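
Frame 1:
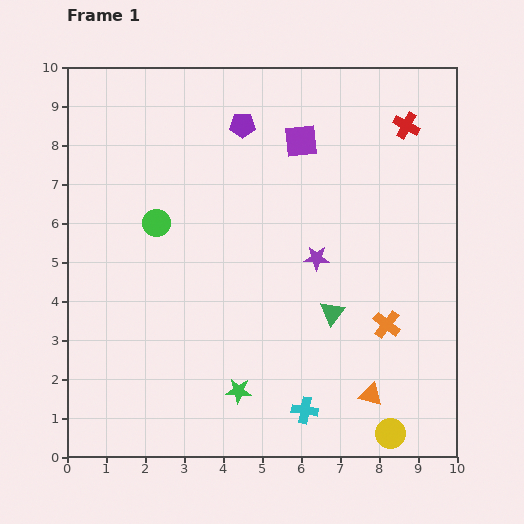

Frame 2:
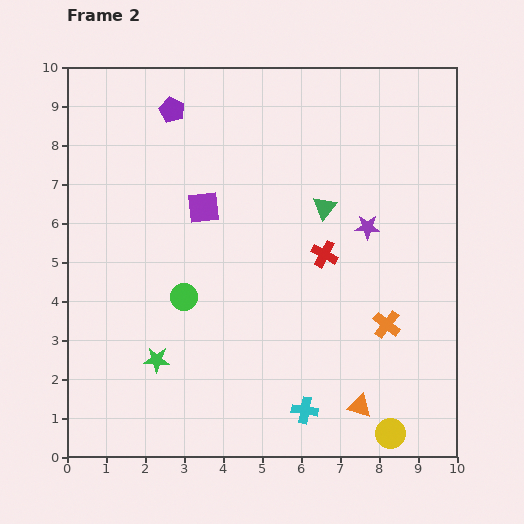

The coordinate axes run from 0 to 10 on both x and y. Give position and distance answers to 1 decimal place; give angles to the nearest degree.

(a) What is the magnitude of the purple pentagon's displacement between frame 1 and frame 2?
1.8

The purple pentagon moved from (4.5, 8.5) to (2.7, 8.9), a distance of √(1.8² + 0.4²) ≈ 1.8.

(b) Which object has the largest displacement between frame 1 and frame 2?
the red cross

(moved 3.9; next 3.0)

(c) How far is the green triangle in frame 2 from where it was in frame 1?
2.7

The green triangle moved from (6.8, 3.7) to (6.6, 6.4), a distance of √(0.2² + 2.7²) ≈ 2.7.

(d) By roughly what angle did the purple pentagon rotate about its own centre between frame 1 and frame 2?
23° clockwise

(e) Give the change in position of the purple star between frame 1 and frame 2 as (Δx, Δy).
(1.3, 0.8)

The purple star was at (6.4, 5.1) in frame 1 and (7.7, 5.9) in frame 2.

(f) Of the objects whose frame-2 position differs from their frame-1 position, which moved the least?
the orange triangle

(moved 0.4)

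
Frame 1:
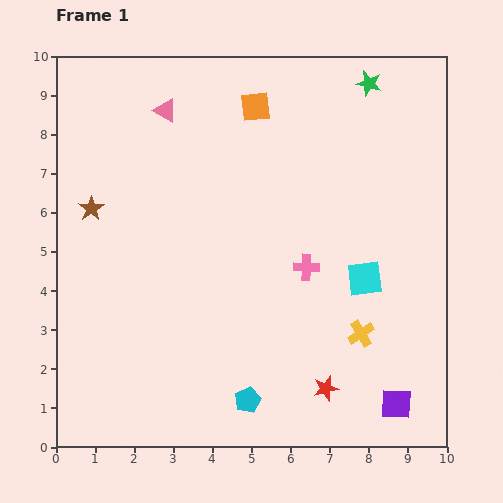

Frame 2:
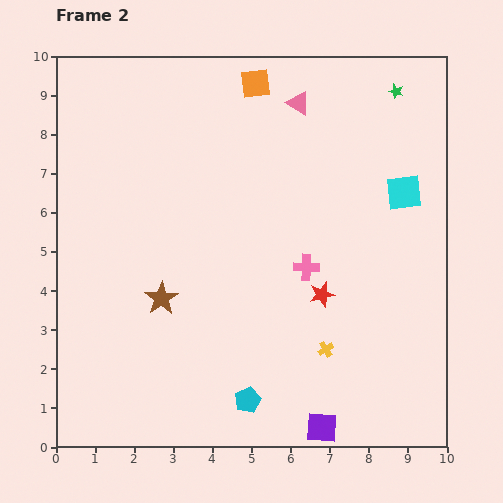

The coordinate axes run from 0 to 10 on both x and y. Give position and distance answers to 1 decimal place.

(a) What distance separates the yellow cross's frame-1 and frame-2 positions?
1.0

The yellow cross moved from (7.8, 2.9) to (6.9, 2.5), a distance of √(0.9² + 0.4²) ≈ 1.0.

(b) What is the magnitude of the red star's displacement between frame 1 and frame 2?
2.4

The red star moved from (6.9, 1.5) to (6.8, 3.9), a distance of √(0.1² + 2.4²) ≈ 2.4.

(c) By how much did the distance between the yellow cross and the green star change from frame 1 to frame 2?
+0.4

Distance in frame 1: 6.4. Distance in frame 2: 6.8.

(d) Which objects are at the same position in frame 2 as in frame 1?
the cyan pentagon, the pink cross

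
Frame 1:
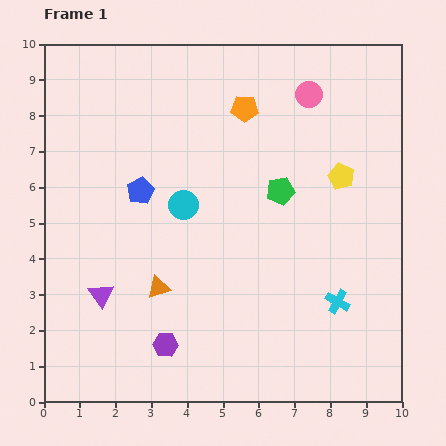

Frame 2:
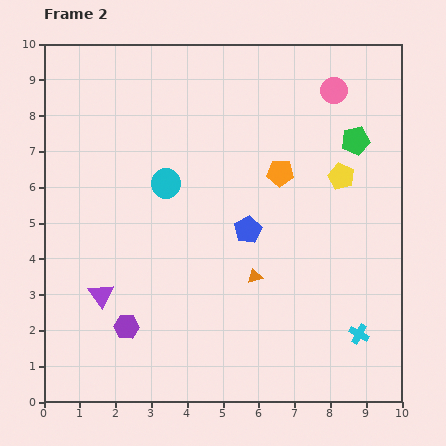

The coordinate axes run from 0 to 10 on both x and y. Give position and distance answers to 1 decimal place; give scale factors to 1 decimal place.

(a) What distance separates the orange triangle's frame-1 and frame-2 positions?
2.7

The orange triangle moved from (3.2, 3.2) to (5.9, 3.5), a distance of √(2.7² + 0.3²) ≈ 2.7.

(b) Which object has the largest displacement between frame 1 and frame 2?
the blue pentagon

(moved 3.2; next 2.7)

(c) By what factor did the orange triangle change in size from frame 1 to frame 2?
0.7×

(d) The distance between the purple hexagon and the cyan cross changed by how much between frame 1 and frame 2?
+1.6

Distance in frame 1: 4.9. Distance in frame 2: 6.5.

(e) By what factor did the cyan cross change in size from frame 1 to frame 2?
0.8×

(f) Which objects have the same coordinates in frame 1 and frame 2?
the purple triangle, the yellow pentagon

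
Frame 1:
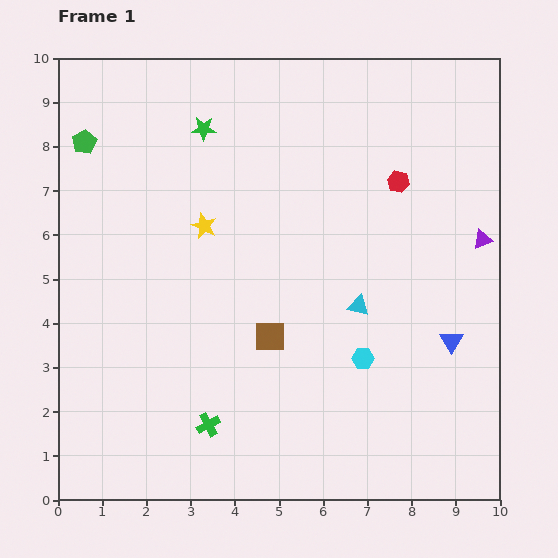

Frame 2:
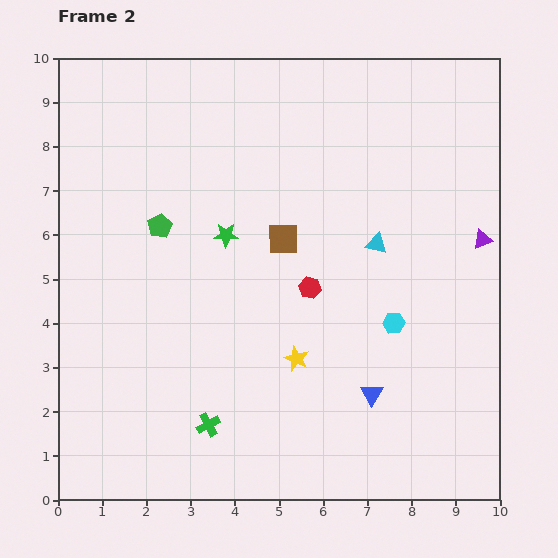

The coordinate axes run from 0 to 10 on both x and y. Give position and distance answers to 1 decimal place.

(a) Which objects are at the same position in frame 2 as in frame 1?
the green cross, the purple triangle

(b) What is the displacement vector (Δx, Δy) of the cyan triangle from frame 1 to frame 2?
(0.4, 1.4)

The cyan triangle was at (6.8, 4.4) in frame 1 and (7.2, 5.8) in frame 2.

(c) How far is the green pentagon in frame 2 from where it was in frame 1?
2.5

The green pentagon moved from (0.6, 8.1) to (2.3, 6.2), a distance of √(1.7² + 1.9²) ≈ 2.5.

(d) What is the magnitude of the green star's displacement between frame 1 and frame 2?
2.5

The green star moved from (3.3, 8.4) to (3.8, 6.0), a distance of √(0.5² + 2.4²) ≈ 2.5.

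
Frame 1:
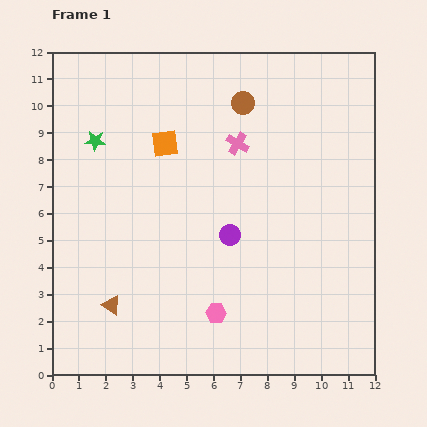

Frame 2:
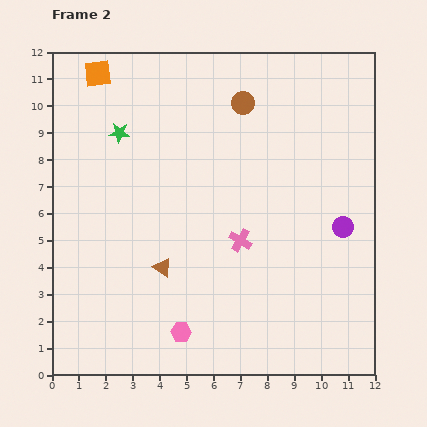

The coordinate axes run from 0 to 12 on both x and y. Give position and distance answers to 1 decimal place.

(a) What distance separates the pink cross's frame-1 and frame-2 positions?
3.6

The pink cross moved from (6.9, 8.6) to (7.0, 5.0), a distance of √(0.1² + 3.6²) ≈ 3.6.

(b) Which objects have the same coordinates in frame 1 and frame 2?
the brown circle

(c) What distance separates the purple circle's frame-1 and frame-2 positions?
4.2

The purple circle moved from (6.6, 5.2) to (10.8, 5.5), a distance of √(4.2² + 0.3²) ≈ 4.2.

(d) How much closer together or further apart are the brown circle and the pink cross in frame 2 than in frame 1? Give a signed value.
+3.6

Distance in frame 1: 1.5. Distance in frame 2: 5.1.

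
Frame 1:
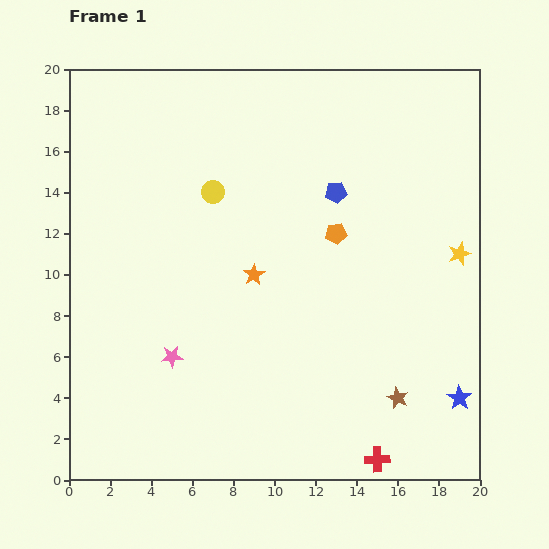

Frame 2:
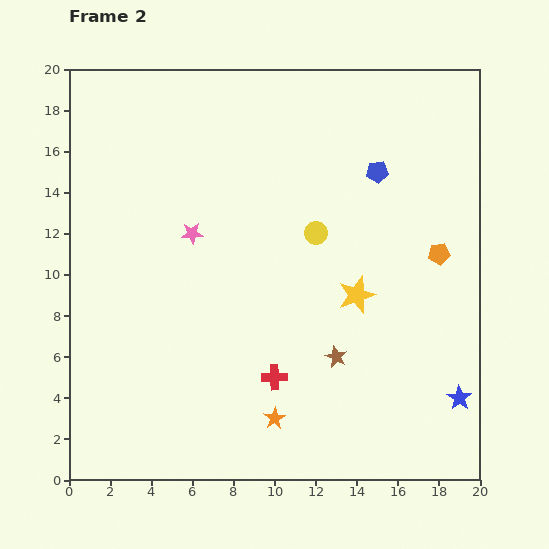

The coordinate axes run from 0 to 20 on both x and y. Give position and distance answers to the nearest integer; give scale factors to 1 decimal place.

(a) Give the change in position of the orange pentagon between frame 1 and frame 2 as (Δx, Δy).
(5, -1)

The orange pentagon was at (13, 12) in frame 1 and (18, 11) in frame 2.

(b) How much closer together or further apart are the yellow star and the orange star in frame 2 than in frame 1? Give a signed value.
-3

Distance in frame 1: 10. Distance in frame 2: 7.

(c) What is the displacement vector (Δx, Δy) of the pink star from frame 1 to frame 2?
(1, 6)

The pink star was at (5, 6) in frame 1 and (6, 12) in frame 2.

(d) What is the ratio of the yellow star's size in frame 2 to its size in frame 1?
1.6×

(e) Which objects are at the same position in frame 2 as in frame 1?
the blue star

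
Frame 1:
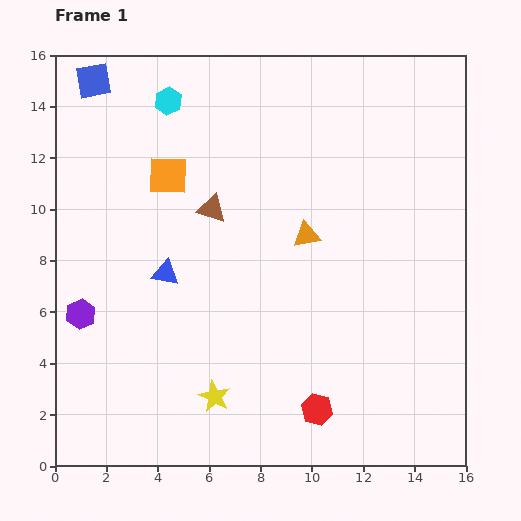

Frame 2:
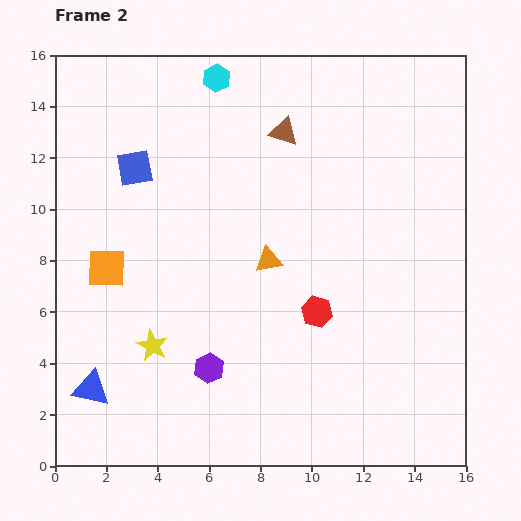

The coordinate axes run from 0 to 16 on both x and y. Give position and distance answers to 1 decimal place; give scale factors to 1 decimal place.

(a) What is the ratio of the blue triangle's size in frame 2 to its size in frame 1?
1.4×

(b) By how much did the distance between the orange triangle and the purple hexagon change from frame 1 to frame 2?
-4.5

Distance in frame 1: 9.3. Distance in frame 2: 4.8.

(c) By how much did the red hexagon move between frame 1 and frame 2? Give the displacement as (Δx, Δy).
(0.0, 3.8)

The red hexagon was at (10.2, 2.2) in frame 1 and (10.2, 6.0) in frame 2.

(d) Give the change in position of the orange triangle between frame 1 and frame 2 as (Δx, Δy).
(-1.5, -1.0)

The orange triangle was at (9.8, 9.0) in frame 1 and (8.3, 8.0) in frame 2.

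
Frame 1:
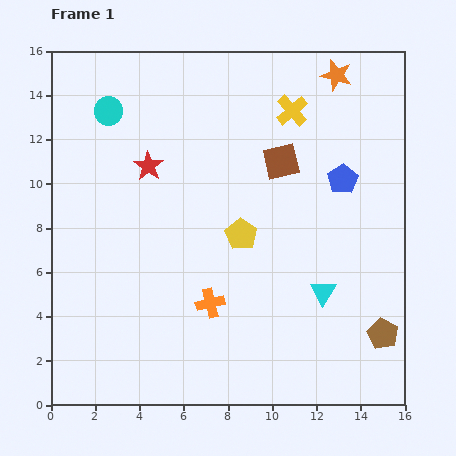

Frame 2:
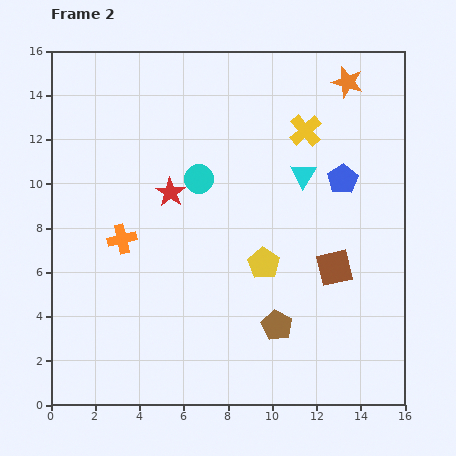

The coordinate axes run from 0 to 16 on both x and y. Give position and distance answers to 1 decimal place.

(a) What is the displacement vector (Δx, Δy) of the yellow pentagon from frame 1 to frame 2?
(1.0, -1.3)

The yellow pentagon was at (8.6, 7.7) in frame 1 and (9.6, 6.4) in frame 2.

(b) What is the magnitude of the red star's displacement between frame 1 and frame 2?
1.6

The red star moved from (4.4, 10.8) to (5.4, 9.6), a distance of √(1.0² + 1.2²) ≈ 1.6.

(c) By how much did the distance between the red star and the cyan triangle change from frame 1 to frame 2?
-3.6

Distance in frame 1: 9.7. Distance in frame 2: 6.1.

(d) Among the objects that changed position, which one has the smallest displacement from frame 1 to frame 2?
the orange star

(moved 0.6)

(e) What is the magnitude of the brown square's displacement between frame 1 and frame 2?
5.4

The brown square moved from (10.4, 11.0) to (12.8, 6.2), a distance of √(2.4² + 4.8²) ≈ 5.4.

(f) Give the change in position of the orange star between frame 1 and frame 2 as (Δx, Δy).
(0.5, -0.3)

The orange star was at (12.9, 14.9) in frame 1 and (13.4, 14.6) in frame 2.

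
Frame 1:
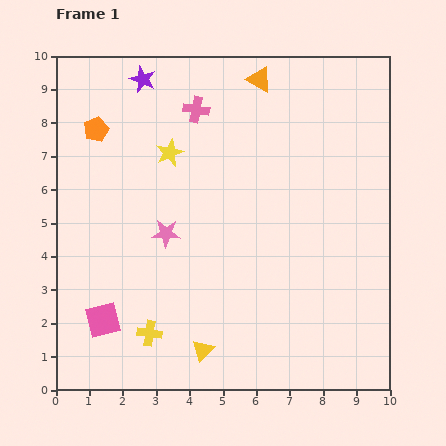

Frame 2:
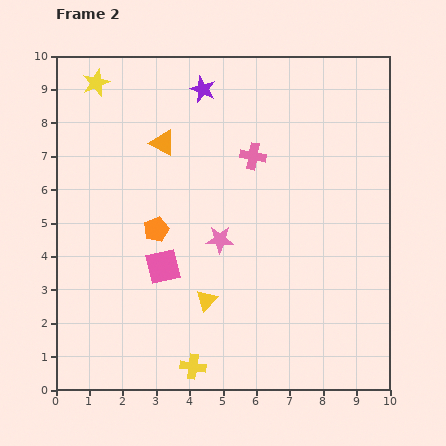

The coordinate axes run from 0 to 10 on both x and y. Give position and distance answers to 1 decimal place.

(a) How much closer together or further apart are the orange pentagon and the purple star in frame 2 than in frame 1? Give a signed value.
+2.3

Distance in frame 1: 2.1. Distance in frame 2: 4.4.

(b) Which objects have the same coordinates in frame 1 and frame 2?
none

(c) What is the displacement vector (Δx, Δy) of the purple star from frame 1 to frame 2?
(1.8, -0.3)

The purple star was at (2.6, 9.3) in frame 1 and (4.4, 9.0) in frame 2.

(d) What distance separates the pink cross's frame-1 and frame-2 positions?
2.2

The pink cross moved from (4.2, 8.4) to (5.9, 7.0), a distance of √(1.7² + 1.4²) ≈ 2.2.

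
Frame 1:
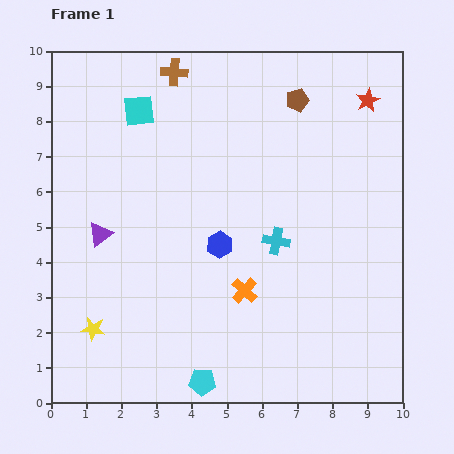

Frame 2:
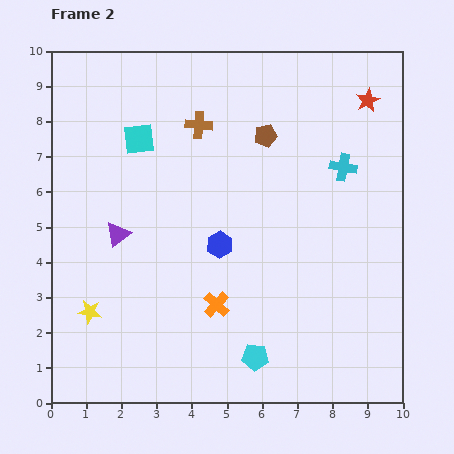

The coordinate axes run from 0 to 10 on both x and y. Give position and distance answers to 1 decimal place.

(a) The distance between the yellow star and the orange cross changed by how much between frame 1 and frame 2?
-0.8

Distance in frame 1: 4.4. Distance in frame 2: 3.6.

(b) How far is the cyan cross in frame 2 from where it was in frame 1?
2.8

The cyan cross moved from (6.4, 4.6) to (8.3, 6.7), a distance of √(1.9² + 2.1²) ≈ 2.8.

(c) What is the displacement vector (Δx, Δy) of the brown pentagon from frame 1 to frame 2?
(-0.9, -1.0)

The brown pentagon was at (7.0, 8.6) in frame 1 and (6.1, 7.6) in frame 2.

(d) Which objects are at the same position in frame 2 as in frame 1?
the blue hexagon, the red star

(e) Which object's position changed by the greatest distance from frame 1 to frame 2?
the cyan cross

(moved 2.8; next 1.7)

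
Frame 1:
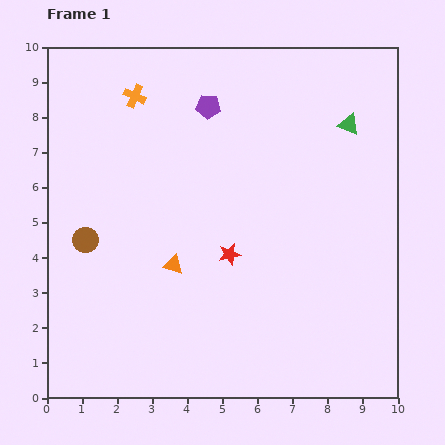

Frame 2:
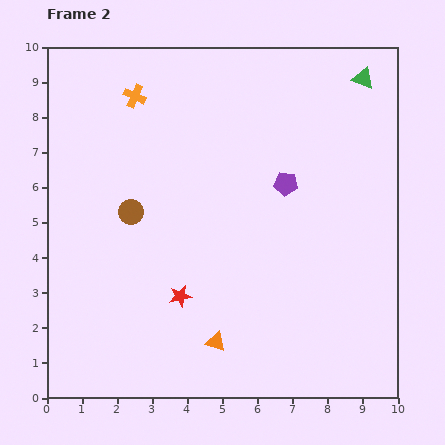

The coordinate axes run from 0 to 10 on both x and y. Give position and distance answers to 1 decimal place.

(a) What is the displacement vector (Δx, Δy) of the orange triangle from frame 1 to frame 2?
(1.2, -2.2)

The orange triangle was at (3.6, 3.8) in frame 1 and (4.8, 1.6) in frame 2.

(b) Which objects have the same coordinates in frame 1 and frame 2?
the orange cross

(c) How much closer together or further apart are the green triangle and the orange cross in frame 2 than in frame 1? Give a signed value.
+0.3

Distance in frame 1: 6.2. Distance in frame 2: 6.5.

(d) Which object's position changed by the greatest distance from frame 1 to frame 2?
the purple pentagon

(moved 3.1; next 2.5)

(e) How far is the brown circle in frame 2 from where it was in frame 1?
1.5

The brown circle moved from (1.1, 4.5) to (2.4, 5.3), a distance of √(1.3² + 0.8²) ≈ 1.5.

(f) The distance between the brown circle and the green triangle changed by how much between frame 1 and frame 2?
-0.6

Distance in frame 1: 8.2. Distance in frame 2: 7.6.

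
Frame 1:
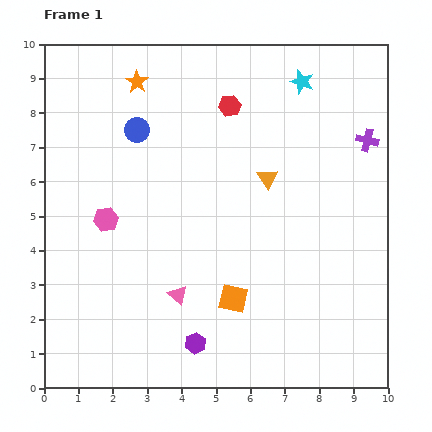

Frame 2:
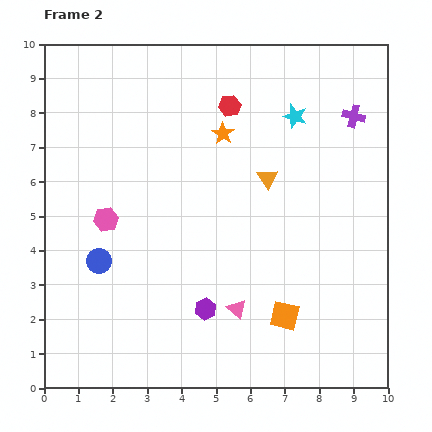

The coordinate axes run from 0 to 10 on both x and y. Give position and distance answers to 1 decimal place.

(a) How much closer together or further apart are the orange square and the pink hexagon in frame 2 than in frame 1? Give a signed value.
+1.5

Distance in frame 1: 4.4. Distance in frame 2: 5.9.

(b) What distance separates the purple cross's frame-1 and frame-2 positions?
0.8

The purple cross moved from (9.4, 7.2) to (9.0, 7.9), a distance of √(0.4² + 0.7²) ≈ 0.8.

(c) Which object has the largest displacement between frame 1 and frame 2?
the blue circle

(moved 4.0; next 2.9)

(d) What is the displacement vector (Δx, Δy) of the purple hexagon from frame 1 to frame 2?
(0.3, 1.0)

The purple hexagon was at (4.4, 1.3) in frame 1 and (4.7, 2.3) in frame 2.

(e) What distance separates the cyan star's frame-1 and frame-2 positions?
1.0

The cyan star moved from (7.5, 8.9) to (7.3, 7.9), a distance of √(0.2² + 1.0²) ≈ 1.0.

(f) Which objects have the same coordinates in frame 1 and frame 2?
the red hexagon, the pink hexagon, the orange triangle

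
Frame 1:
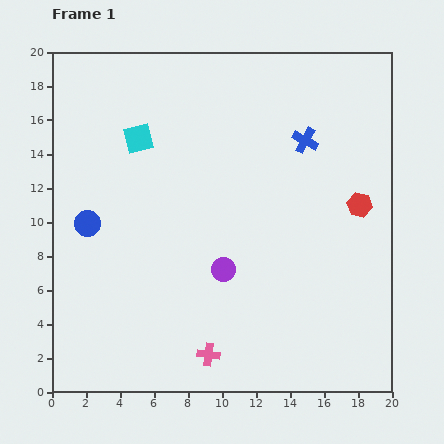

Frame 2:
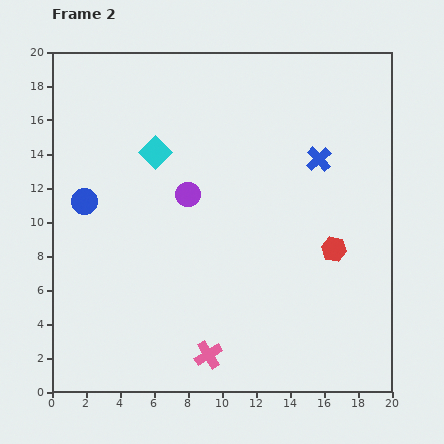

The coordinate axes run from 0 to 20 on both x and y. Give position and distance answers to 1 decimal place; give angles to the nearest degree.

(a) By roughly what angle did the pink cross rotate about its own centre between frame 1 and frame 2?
38° counter-clockwise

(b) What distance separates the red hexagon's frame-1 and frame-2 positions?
3.0

The red hexagon moved from (18.1, 11.0) to (16.6, 8.4), a distance of √(1.5² + 2.6²) ≈ 3.0.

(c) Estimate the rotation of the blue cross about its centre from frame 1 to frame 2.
19° clockwise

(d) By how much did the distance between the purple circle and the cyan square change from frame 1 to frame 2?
-6.1

Distance in frame 1: 9.2. Distance in frame 2: 3.1.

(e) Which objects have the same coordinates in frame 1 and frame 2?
the pink cross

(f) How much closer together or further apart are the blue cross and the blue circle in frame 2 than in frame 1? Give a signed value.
+0.3

Distance in frame 1: 13.7. Distance in frame 2: 14.0.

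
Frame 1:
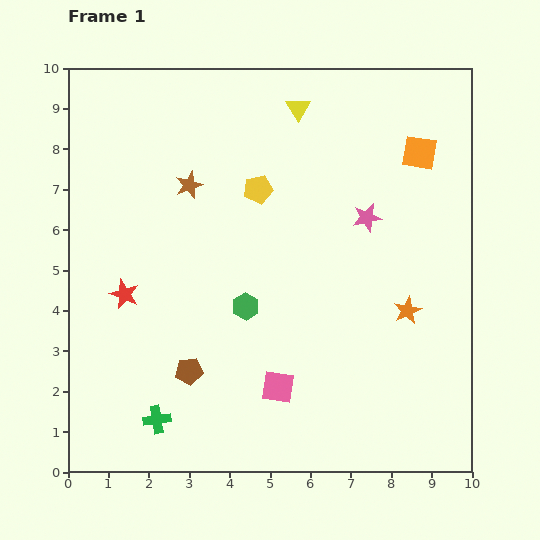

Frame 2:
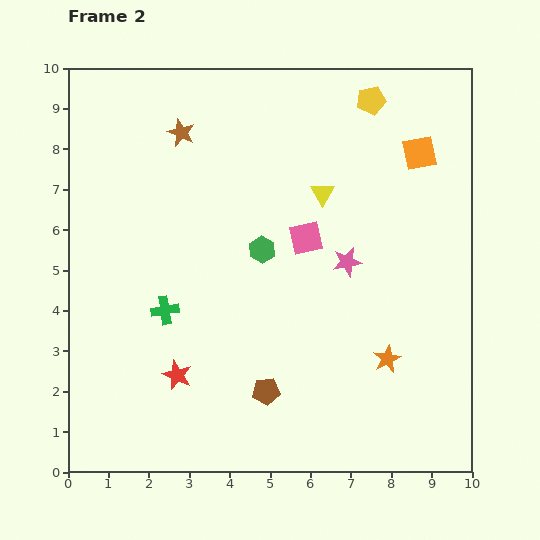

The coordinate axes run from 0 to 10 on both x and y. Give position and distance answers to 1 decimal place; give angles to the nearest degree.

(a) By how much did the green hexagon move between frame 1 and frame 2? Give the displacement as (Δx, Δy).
(0.4, 1.4)

The green hexagon was at (4.4, 4.1) in frame 1 and (4.8, 5.5) in frame 2.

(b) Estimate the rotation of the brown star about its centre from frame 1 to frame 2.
28° counter-clockwise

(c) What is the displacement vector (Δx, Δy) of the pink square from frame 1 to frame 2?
(0.7, 3.7)

The pink square was at (5.2, 2.1) in frame 1 and (5.9, 5.8) in frame 2.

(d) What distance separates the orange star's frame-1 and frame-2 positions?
1.3

The orange star moved from (8.4, 4.0) to (7.9, 2.8), a distance of √(0.5² + 1.2²) ≈ 1.3.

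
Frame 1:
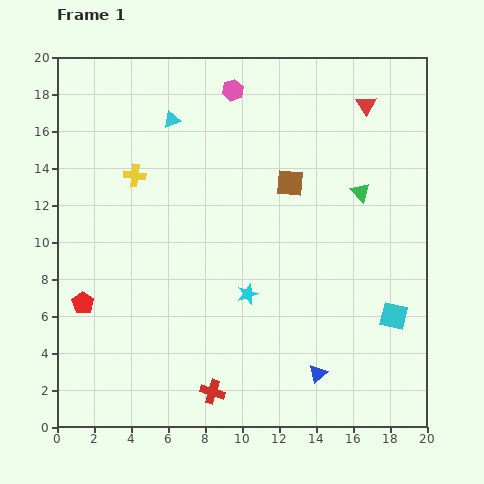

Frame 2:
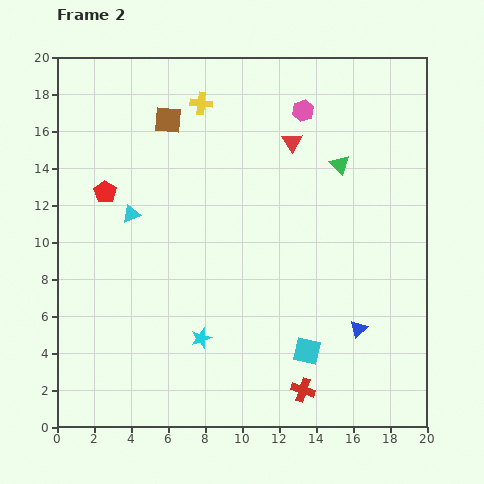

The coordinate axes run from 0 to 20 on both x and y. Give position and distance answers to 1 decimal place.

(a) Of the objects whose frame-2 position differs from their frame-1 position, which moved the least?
the green triangle

(moved 1.9)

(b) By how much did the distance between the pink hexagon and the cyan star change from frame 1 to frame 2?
+2.5

Distance in frame 1: 11.0. Distance in frame 2: 13.5.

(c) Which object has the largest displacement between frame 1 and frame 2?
the brown square

(moved 7.4; next 6.1)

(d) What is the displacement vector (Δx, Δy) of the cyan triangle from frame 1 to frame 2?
(-2.2, -5.1)

The cyan triangle was at (6.2, 16.6) in frame 1 and (4.0, 11.5) in frame 2.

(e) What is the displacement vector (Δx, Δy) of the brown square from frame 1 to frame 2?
(-6.6, 3.4)

The brown square was at (12.6, 13.2) in frame 1 and (6.0, 16.6) in frame 2.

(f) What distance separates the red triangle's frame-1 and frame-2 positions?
4.5

The red triangle moved from (16.7, 17.4) to (12.7, 15.4), a distance of √(4.0² + 2.0²) ≈ 4.5.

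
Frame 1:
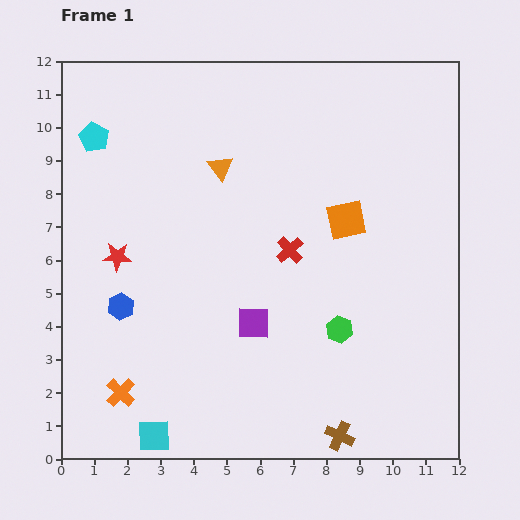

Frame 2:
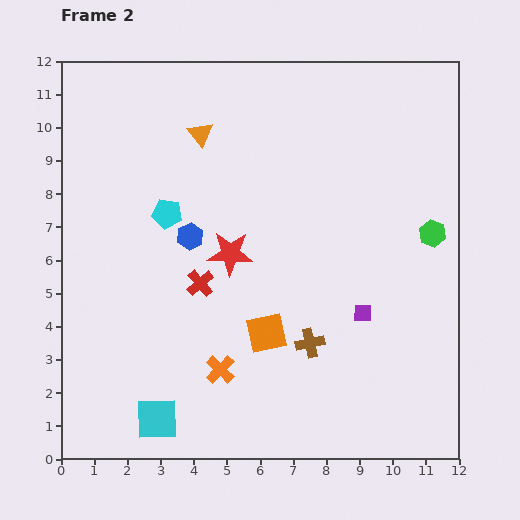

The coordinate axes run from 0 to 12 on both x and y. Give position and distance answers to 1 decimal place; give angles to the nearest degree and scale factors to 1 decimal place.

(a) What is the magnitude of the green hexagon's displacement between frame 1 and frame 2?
4.0

The green hexagon moved from (8.4, 3.9) to (11.2, 6.8), a distance of √(2.8² + 2.9²) ≈ 4.0.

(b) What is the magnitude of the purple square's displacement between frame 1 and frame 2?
3.3

The purple square moved from (5.8, 4.1) to (9.1, 4.4), a distance of √(3.3² + 0.3²) ≈ 3.3.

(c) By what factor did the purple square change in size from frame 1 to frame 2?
0.6×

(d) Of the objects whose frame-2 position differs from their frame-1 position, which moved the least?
the cyan square

(moved 0.5)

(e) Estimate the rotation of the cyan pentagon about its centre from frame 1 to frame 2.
19° counter-clockwise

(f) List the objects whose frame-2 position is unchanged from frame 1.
none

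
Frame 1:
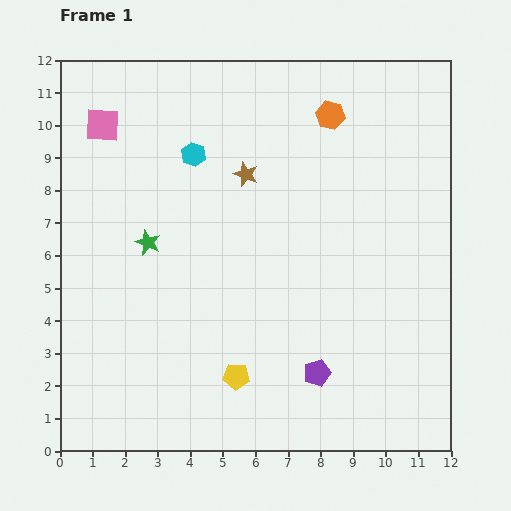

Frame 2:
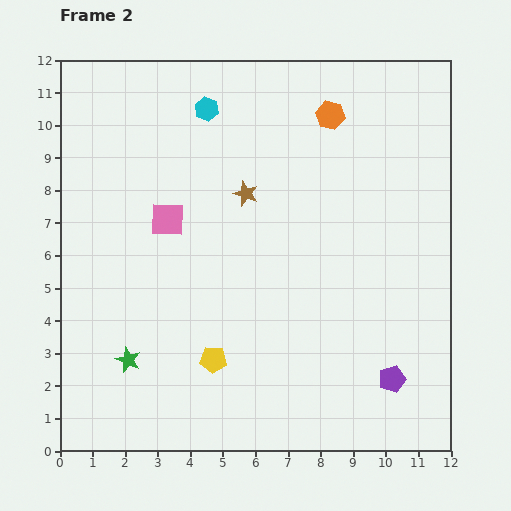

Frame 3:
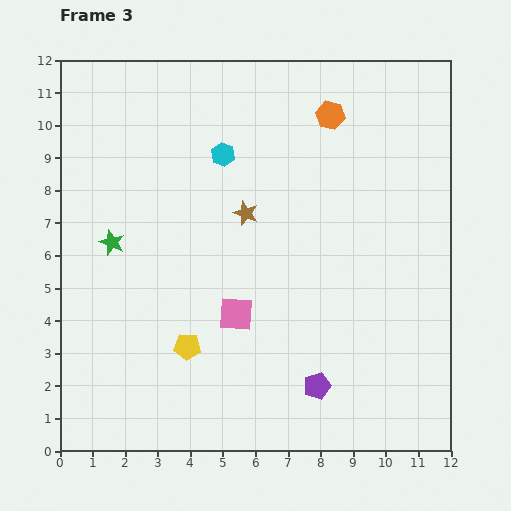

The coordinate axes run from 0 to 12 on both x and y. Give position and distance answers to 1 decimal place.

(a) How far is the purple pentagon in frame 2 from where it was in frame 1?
2.3

The purple pentagon moved from (7.9, 2.4) to (10.2, 2.2), a distance of √(2.3² + 0.2²) ≈ 2.3.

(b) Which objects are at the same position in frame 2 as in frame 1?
the orange hexagon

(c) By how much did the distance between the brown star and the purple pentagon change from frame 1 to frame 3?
-0.8

Distance in frame 1: 6.5. Distance in frame 3: 5.7.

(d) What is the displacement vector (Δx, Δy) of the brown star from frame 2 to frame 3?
(0.0, -0.6)

The brown star was at (5.7, 7.9) in frame 2 and (5.7, 7.3) in frame 3.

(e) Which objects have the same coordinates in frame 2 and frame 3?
the orange hexagon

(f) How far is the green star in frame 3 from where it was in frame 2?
3.6

The green star moved from (2.1, 2.8) to (1.6, 6.4), a distance of √(0.5² + 3.6²) ≈ 3.6.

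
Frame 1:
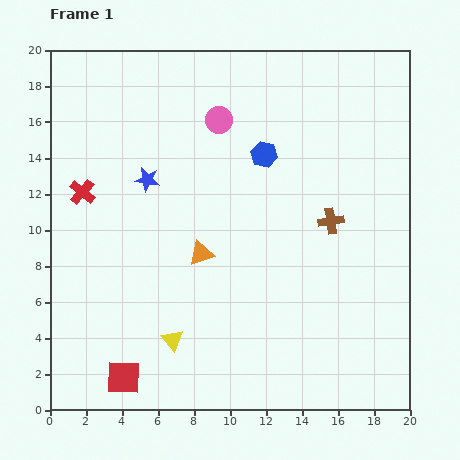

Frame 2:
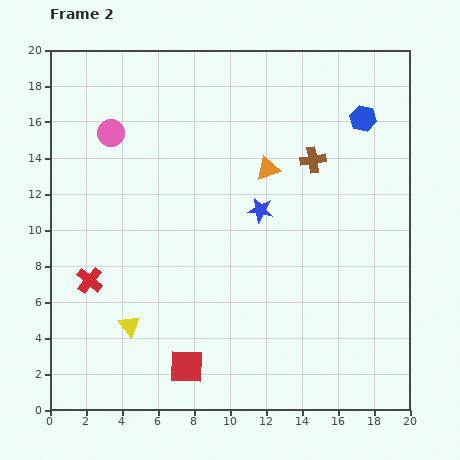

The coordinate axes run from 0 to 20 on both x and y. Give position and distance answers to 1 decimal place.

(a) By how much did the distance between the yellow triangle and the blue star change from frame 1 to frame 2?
+0.7

Distance in frame 1: 9.0. Distance in frame 2: 9.7.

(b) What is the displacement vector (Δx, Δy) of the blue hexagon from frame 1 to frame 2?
(5.5, 2.0)

The blue hexagon was at (11.9, 14.2) in frame 1 and (17.4, 16.2) in frame 2.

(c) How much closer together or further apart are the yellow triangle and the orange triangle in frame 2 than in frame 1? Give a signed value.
+6.5

Distance in frame 1: 5.1. Distance in frame 2: 11.6.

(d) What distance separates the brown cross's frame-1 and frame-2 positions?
3.5

The brown cross moved from (15.6, 10.5) to (14.6, 13.9), a distance of √(1.0² + 3.4²) ≈ 3.5.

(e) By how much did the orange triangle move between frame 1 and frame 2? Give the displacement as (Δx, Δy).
(3.7, 4.7)

The orange triangle was at (8.4, 8.7) in frame 1 and (12.1, 13.4) in frame 2.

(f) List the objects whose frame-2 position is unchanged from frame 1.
none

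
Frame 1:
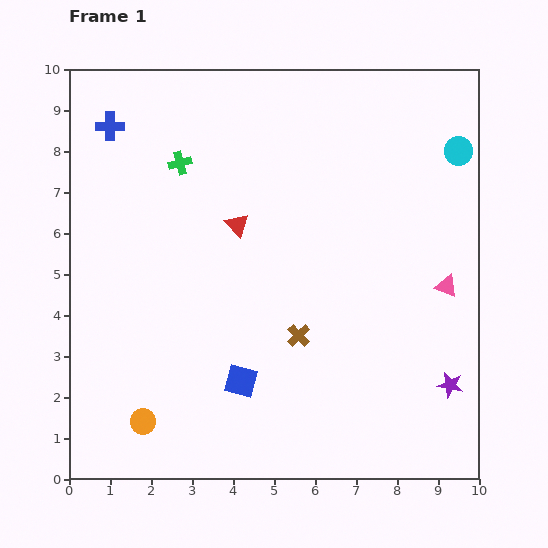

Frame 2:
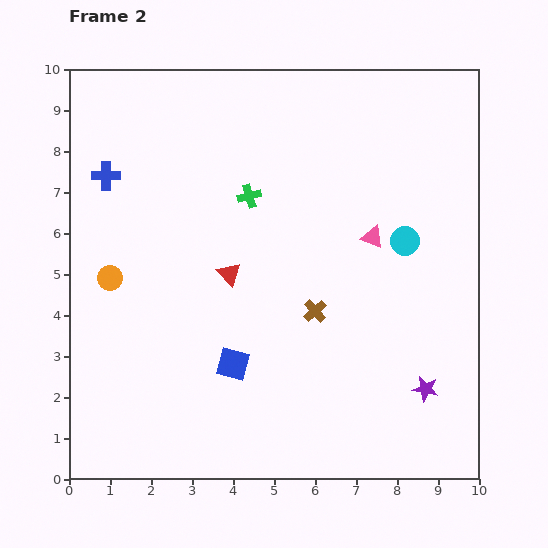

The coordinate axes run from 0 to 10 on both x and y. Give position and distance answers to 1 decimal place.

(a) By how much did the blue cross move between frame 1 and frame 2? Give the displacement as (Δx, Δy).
(-0.1, -1.2)

The blue cross was at (1.0, 8.6) in frame 1 and (0.9, 7.4) in frame 2.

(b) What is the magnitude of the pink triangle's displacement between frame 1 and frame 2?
2.2

The pink triangle moved from (9.2, 4.7) to (7.4, 5.9), a distance of √(1.8² + 1.2²) ≈ 2.2.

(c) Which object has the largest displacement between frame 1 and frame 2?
the orange circle

(moved 3.6; next 2.6)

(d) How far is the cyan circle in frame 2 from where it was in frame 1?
2.6

The cyan circle moved from (9.5, 8.0) to (8.2, 5.8), a distance of √(1.3² + 2.2²) ≈ 2.6.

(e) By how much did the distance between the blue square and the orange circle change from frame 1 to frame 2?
+1.1

Distance in frame 1: 2.6. Distance in frame 2: 3.7.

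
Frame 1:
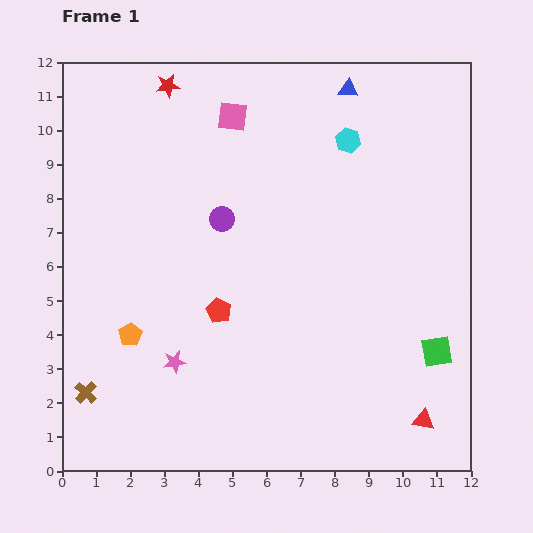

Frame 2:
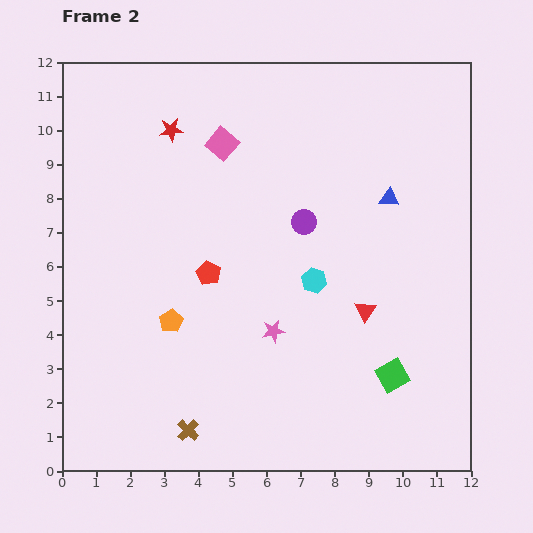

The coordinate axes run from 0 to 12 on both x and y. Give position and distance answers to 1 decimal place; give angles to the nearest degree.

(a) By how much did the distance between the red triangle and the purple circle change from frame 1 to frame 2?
-5.1

Distance in frame 1: 8.3. Distance in frame 2: 3.2.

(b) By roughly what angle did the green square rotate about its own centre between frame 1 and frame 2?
20° counter-clockwise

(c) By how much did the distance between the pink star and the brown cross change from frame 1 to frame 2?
+1.0

Distance in frame 1: 2.8. Distance in frame 2: 3.8.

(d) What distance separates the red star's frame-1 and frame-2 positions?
1.3

The red star moved from (3.1, 11.3) to (3.2, 10.0), a distance of √(0.1² + 1.3²) ≈ 1.3.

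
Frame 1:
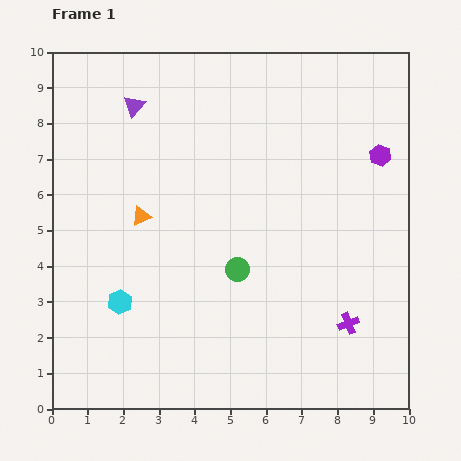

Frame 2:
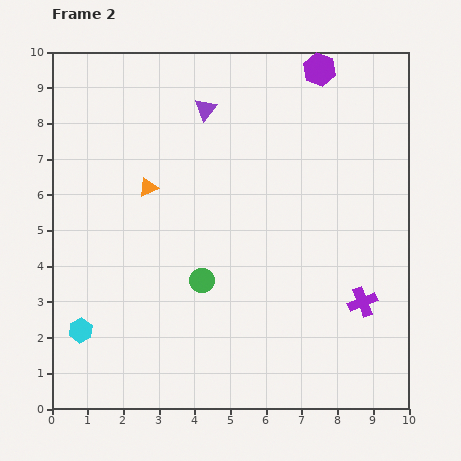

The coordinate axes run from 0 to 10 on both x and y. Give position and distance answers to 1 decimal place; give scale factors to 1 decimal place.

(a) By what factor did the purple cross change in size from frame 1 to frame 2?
1.4×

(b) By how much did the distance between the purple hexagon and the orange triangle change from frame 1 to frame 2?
-1.1

Distance in frame 1: 6.9. Distance in frame 2: 5.8.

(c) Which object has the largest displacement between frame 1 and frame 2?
the purple hexagon

(moved 2.9; next 2.0)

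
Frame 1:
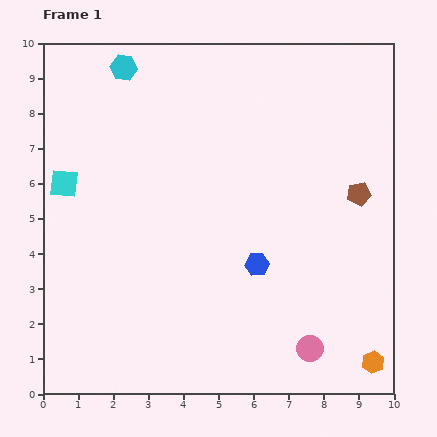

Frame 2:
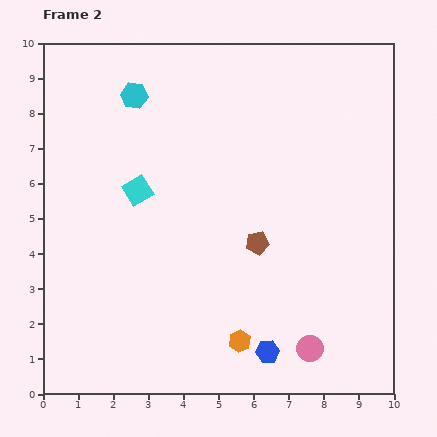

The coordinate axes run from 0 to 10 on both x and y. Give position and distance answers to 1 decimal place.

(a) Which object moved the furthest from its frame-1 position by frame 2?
the orange hexagon

(moved 3.8; next 3.2)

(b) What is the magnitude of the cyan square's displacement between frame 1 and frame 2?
2.1

The cyan square moved from (0.6, 6.0) to (2.7, 5.8), a distance of √(2.1² + 0.2²) ≈ 2.1.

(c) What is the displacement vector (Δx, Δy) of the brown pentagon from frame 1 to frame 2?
(-2.9, -1.4)

The brown pentagon was at (9.0, 5.7) in frame 1 and (6.1, 4.3) in frame 2.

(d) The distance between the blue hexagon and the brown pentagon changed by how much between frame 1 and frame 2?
-0.4

Distance in frame 1: 3.5. Distance in frame 2: 3.1.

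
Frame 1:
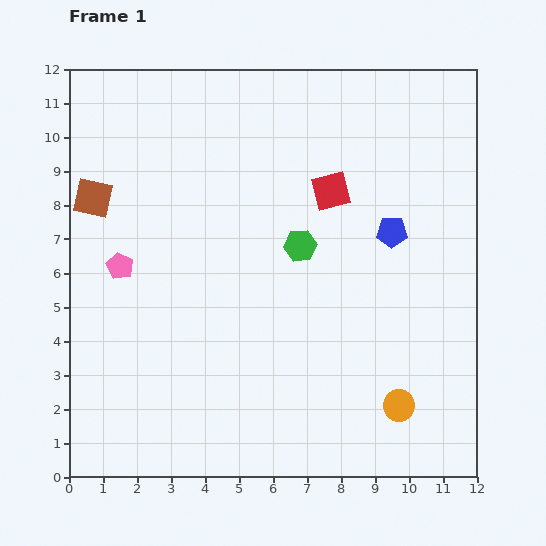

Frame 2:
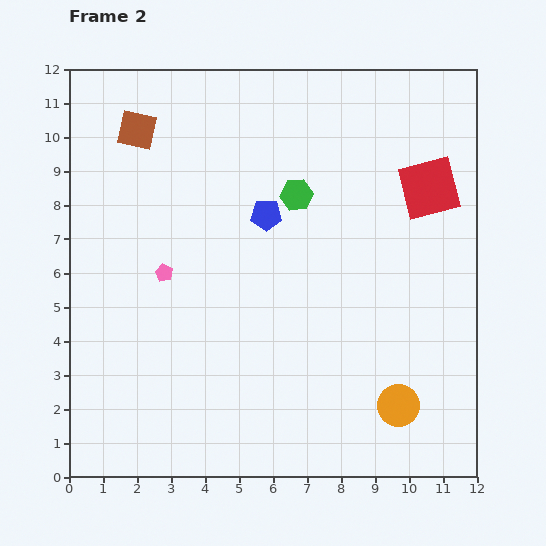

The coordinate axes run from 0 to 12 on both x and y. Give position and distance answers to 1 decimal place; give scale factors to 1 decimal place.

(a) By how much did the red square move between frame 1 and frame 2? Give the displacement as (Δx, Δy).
(2.9, 0.1)

The red square was at (7.7, 8.4) in frame 1 and (10.6, 8.5) in frame 2.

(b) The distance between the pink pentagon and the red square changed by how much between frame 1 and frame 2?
+1.6

Distance in frame 1: 6.6. Distance in frame 2: 8.2.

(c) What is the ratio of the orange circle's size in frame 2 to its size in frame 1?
1.3×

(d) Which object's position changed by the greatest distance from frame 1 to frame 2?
the blue pentagon

(moved 3.7; next 2.9)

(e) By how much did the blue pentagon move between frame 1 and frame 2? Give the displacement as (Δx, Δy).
(-3.7, 0.5)

The blue pentagon was at (9.5, 7.2) in frame 1 and (5.8, 7.7) in frame 2.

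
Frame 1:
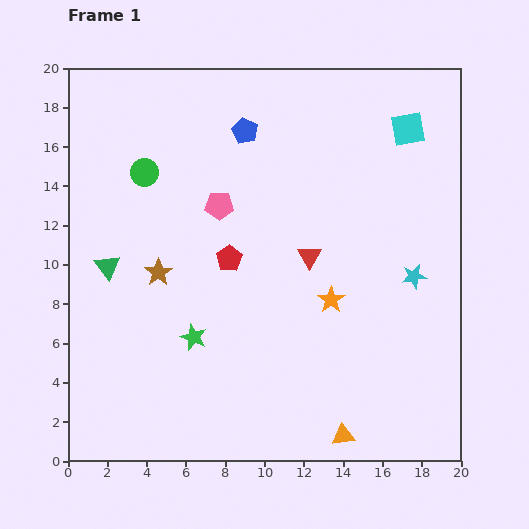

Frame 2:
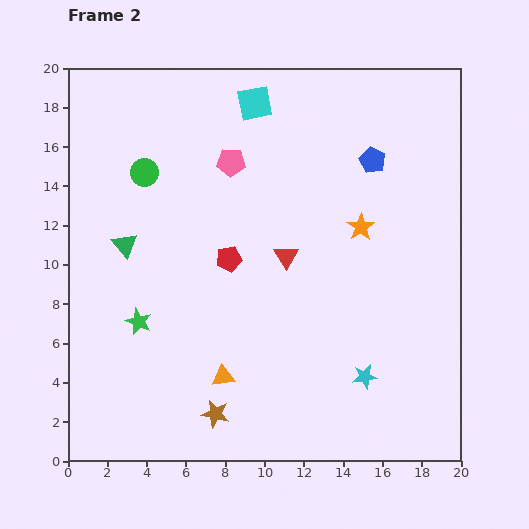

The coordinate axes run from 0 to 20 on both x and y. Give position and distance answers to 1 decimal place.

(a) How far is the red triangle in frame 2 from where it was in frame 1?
1.2

The red triangle moved from (12.3, 10.4) to (11.1, 10.4), a distance of √(1.2² + 0.0²) ≈ 1.2.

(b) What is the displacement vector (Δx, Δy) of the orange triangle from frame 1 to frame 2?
(-6.1, 3.0)

The orange triangle was at (14.0, 1.3) in frame 1 and (7.9, 4.3) in frame 2.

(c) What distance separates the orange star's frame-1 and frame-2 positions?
4.0

The orange star moved from (13.4, 8.2) to (14.9, 11.9), a distance of √(1.5² + 3.7²) ≈ 4.0.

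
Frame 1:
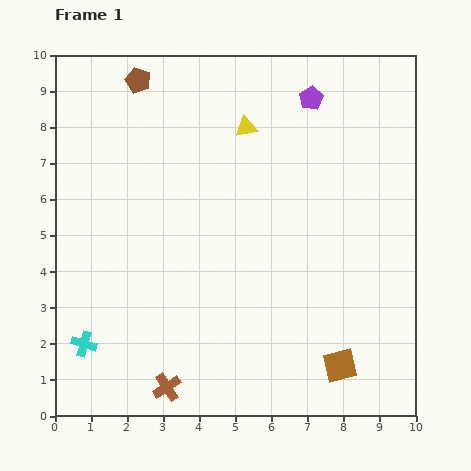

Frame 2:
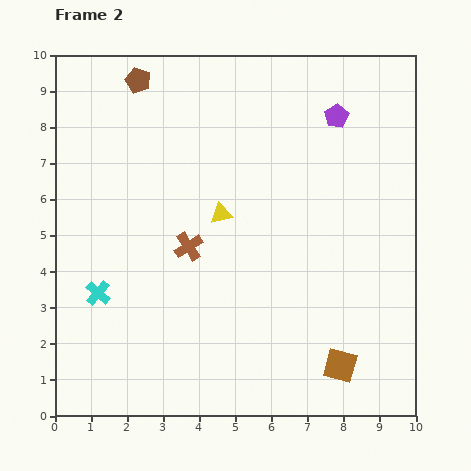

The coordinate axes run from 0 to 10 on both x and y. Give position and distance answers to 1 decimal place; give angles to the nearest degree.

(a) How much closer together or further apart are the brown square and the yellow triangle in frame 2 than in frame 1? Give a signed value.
-1.8

Distance in frame 1: 7.1. Distance in frame 2: 5.3.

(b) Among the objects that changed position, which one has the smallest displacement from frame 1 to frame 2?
the purple pentagon

(moved 0.9)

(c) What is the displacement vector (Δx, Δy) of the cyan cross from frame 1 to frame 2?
(0.4, 1.4)

The cyan cross was at (0.8, 2.0) in frame 1 and (1.2, 3.4) in frame 2.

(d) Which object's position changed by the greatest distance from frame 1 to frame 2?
the brown cross

(moved 3.9; next 2.5)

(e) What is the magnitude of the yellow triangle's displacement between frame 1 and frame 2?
2.5

The yellow triangle moved from (5.3, 8.0) to (4.6, 5.6), a distance of √(0.7² + 2.4²) ≈ 2.5.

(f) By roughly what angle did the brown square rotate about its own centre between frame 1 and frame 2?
29° clockwise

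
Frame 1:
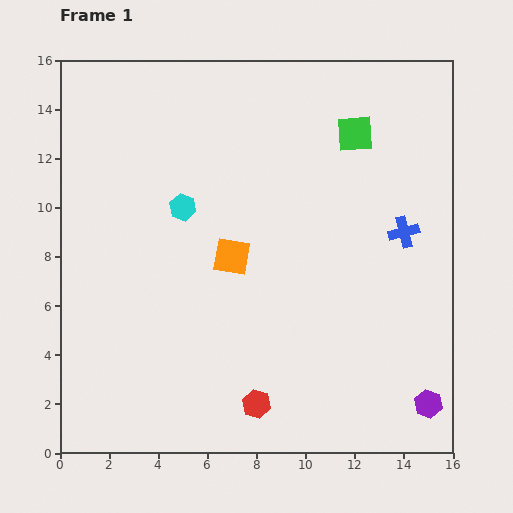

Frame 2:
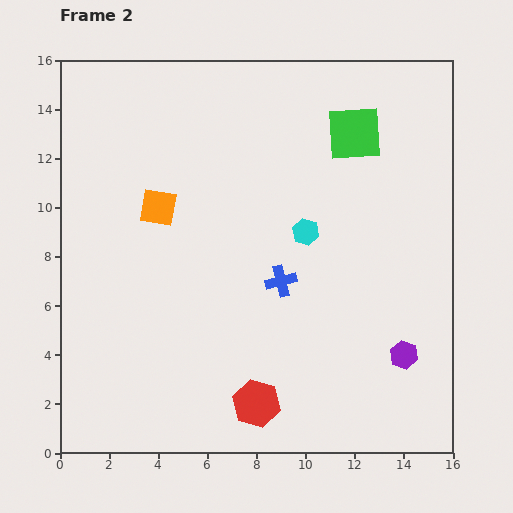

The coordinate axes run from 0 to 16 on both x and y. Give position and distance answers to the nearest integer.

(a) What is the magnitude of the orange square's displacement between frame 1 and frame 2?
4

The orange square moved from (7, 8) to (4, 10), a distance of √(3² + 2²) ≈ 4.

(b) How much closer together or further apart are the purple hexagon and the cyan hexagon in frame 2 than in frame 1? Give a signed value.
-7

Distance in frame 1: 13. Distance in frame 2: 6.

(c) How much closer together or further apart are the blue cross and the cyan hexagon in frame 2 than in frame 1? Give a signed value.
-7

Distance in frame 1: 9. Distance in frame 2: 2.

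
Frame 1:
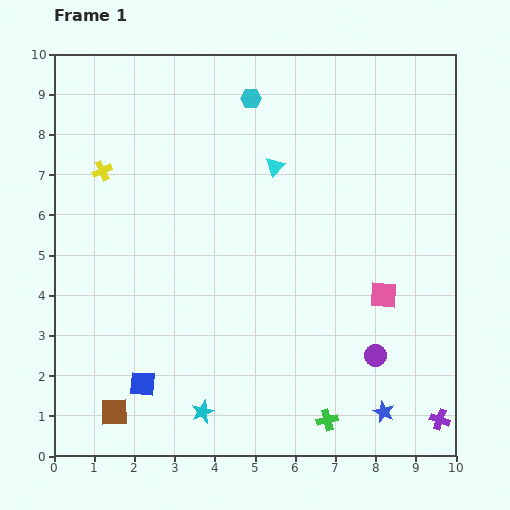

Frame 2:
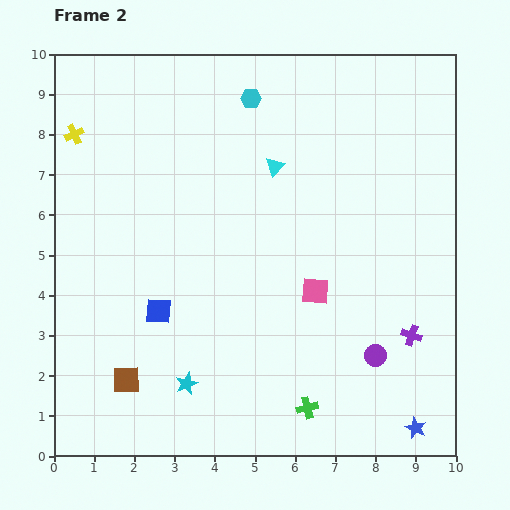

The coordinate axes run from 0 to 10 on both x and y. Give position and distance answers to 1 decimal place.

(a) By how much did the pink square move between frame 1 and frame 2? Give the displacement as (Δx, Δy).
(-1.7, 0.1)

The pink square was at (8.2, 4.0) in frame 1 and (6.5, 4.1) in frame 2.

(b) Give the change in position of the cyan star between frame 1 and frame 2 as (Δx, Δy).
(-0.4, 0.7)

The cyan star was at (3.7, 1.1) in frame 1 and (3.3, 1.8) in frame 2.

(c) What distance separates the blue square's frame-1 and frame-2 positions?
1.8

The blue square moved from (2.2, 1.8) to (2.6, 3.6), a distance of √(0.4² + 1.8²) ≈ 1.8.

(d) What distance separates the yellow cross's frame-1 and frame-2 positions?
1.1

The yellow cross moved from (1.2, 7.1) to (0.5, 8.0), a distance of √(0.7² + 0.9²) ≈ 1.1.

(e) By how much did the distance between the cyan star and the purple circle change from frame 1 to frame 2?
+0.3

Distance in frame 1: 4.5. Distance in frame 2: 4.8.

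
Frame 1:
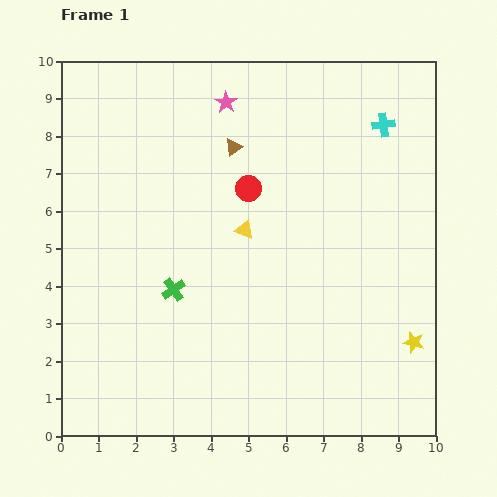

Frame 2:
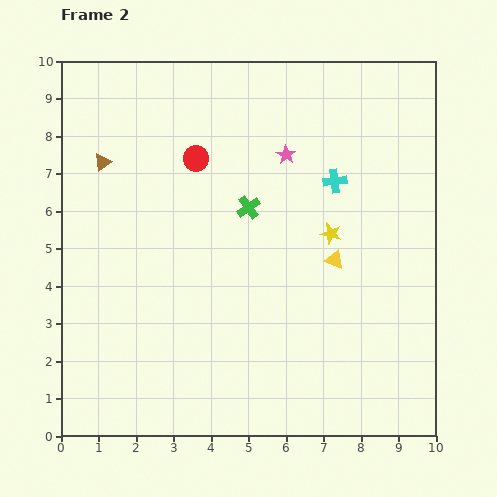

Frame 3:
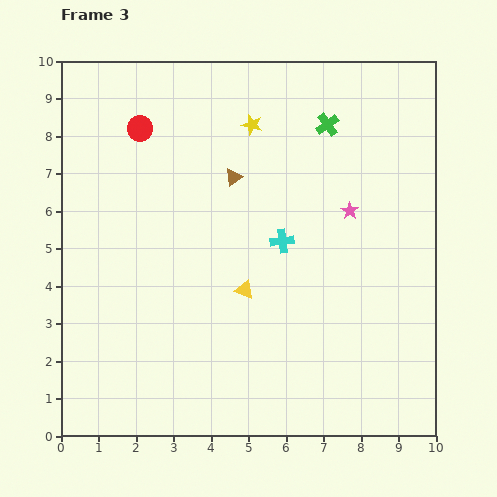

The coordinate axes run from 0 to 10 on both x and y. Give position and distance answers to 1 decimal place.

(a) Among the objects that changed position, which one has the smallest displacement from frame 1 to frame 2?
the red circle

(moved 1.6)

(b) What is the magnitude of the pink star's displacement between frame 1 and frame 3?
4.4

The pink star moved from (4.4, 8.9) to (7.7, 6.0), a distance of √(3.3² + 2.9²) ≈ 4.4.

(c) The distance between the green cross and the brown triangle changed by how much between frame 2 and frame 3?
-1.2

Distance in frame 2: 4.1. Distance in frame 3: 2.9.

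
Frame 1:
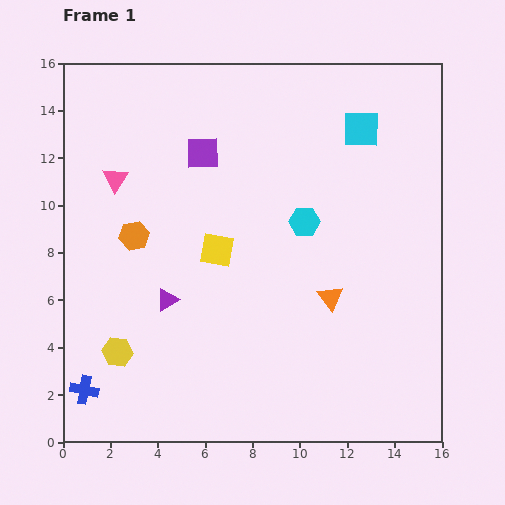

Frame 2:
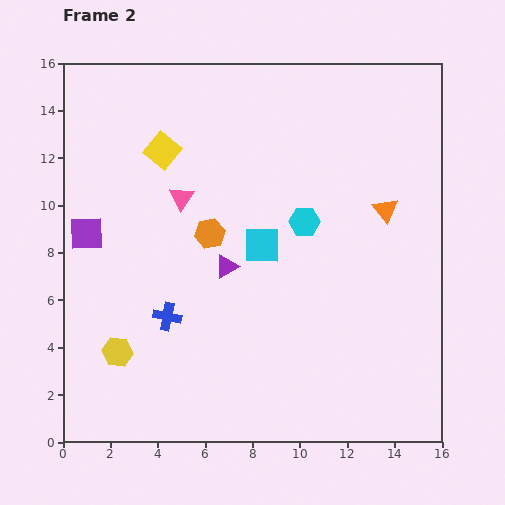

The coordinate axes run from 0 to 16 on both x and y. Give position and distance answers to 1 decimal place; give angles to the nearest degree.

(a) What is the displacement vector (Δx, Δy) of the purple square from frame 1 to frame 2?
(-4.9, -3.4)

The purple square was at (5.9, 12.2) in frame 1 and (1.0, 8.8) in frame 2.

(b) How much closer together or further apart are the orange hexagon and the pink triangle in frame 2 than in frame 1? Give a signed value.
-0.6

Distance in frame 1: 2.5. Distance in frame 2: 1.9.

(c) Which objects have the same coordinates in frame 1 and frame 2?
the cyan hexagon, the yellow hexagon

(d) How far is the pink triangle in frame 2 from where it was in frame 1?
2.9

The pink triangle moved from (2.2, 11.1) to (5.0, 10.3), a distance of √(2.8² + 0.8²) ≈ 2.9.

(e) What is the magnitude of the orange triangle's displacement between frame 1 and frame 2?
4.4

The orange triangle moved from (11.3, 6.1) to (13.6, 9.8), a distance of √(2.3² + 3.7²) ≈ 4.4.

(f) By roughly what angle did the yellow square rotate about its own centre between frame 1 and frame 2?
30° clockwise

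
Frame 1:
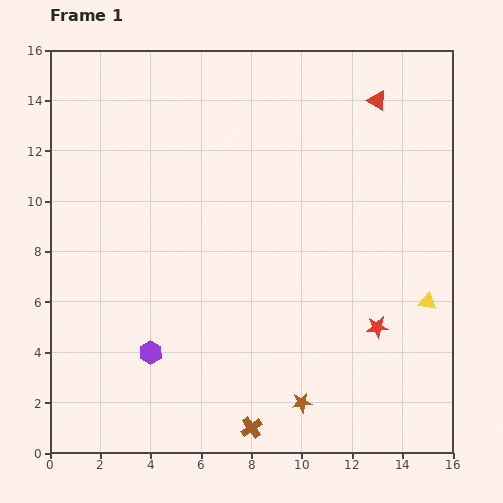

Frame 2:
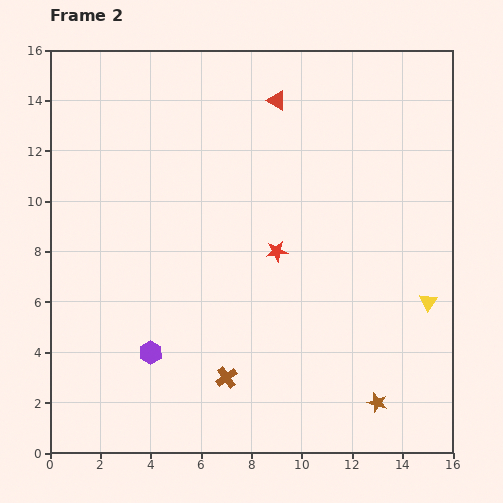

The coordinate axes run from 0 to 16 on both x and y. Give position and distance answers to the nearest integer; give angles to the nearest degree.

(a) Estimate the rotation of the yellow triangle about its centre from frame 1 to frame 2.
53° clockwise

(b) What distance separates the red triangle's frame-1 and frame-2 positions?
4

The red triangle moved from (13, 14) to (9, 14), a distance of √(4² + 0²) ≈ 4.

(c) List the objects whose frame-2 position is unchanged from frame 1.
the yellow triangle, the purple hexagon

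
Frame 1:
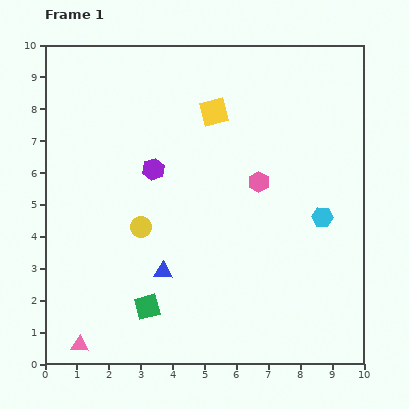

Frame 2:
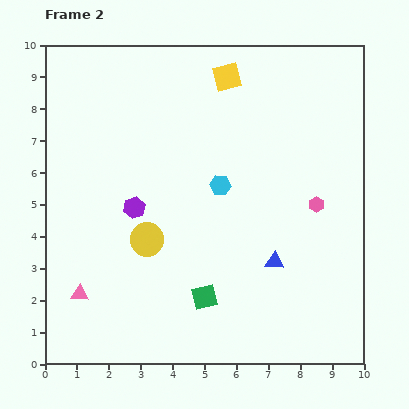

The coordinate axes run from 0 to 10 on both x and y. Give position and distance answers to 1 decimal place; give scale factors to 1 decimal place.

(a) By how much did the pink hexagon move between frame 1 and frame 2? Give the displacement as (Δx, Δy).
(1.8, -0.7)

The pink hexagon was at (6.7, 5.7) in frame 1 and (8.5, 5.0) in frame 2.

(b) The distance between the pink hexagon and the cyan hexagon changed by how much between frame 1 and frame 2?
+0.8

Distance in frame 1: 2.3. Distance in frame 2: 3.1.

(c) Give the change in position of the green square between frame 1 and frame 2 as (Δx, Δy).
(1.8, 0.3)

The green square was at (3.2, 1.8) in frame 1 and (5.0, 2.1) in frame 2.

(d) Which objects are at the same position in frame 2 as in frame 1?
none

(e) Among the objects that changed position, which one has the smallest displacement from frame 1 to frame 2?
the yellow circle

(moved 0.4)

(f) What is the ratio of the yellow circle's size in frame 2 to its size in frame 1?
1.6×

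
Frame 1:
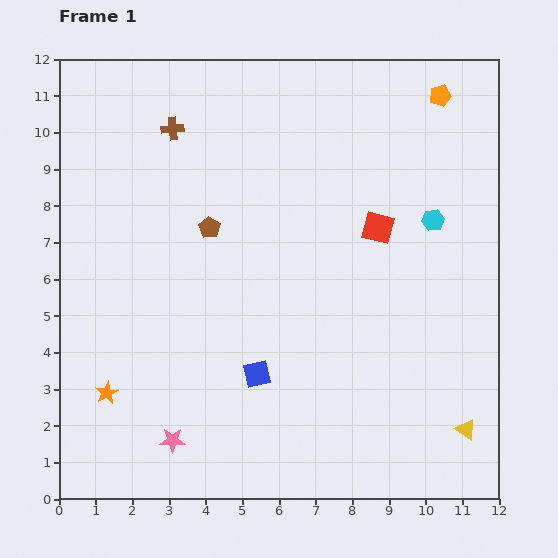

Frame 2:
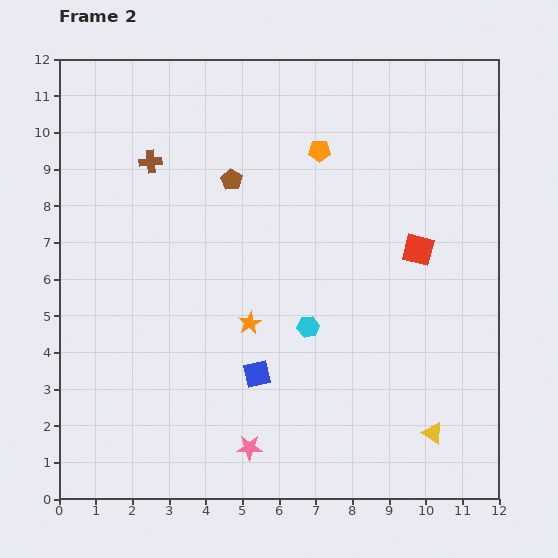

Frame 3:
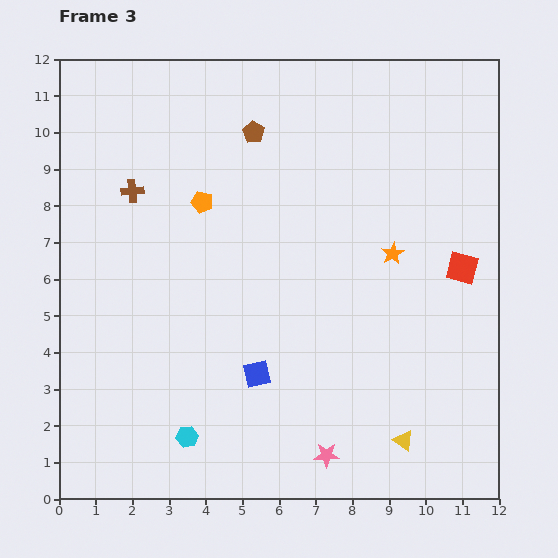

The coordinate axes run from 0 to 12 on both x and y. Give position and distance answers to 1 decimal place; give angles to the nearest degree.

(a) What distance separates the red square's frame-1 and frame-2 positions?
1.3

The red square moved from (8.7, 7.4) to (9.8, 6.8), a distance of √(1.1² + 0.6²) ≈ 1.3.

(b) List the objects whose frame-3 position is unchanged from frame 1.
the blue square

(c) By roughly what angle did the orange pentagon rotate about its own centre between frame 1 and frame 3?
31° clockwise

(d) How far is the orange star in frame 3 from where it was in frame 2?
4.3

The orange star moved from (5.2, 4.8) to (9.1, 6.7), a distance of √(3.9² + 1.9²) ≈ 4.3.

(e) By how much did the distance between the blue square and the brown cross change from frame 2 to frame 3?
-0.5

Distance in frame 2: 6.5. Distance in frame 3: 6.0.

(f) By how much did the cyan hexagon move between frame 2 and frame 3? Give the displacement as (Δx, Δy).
(-3.3, -3.0)

The cyan hexagon was at (6.8, 4.7) in frame 2 and (3.5, 1.7) in frame 3.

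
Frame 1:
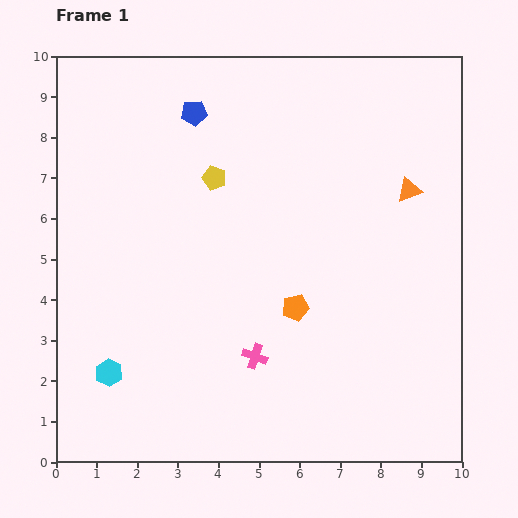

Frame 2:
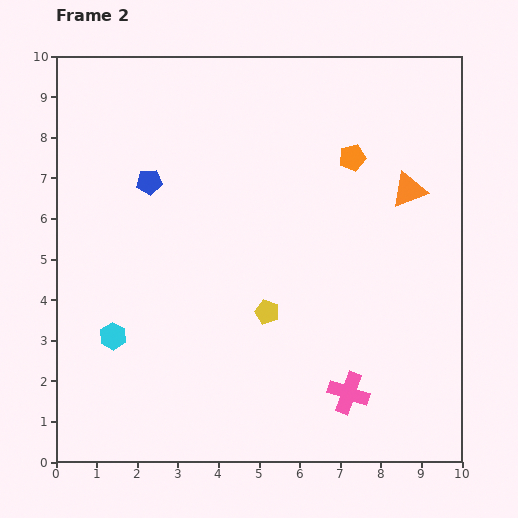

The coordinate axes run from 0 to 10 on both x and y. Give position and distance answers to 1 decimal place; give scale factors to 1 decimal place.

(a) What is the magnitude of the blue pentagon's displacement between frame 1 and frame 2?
2.0

The blue pentagon moved from (3.4, 8.6) to (2.3, 6.9), a distance of √(1.1² + 1.7²) ≈ 2.0.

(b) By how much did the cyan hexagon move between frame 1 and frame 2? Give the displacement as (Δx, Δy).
(0.1, 0.9)

The cyan hexagon was at (1.3, 2.2) in frame 1 and (1.4, 3.1) in frame 2.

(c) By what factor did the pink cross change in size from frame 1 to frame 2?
1.6×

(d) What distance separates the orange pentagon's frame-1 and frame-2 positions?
4.0

The orange pentagon moved from (5.9, 3.8) to (7.3, 7.5), a distance of √(1.4² + 3.7²) ≈ 4.0.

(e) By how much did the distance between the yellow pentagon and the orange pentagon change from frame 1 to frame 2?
+0.5

Distance in frame 1: 3.8. Distance in frame 2: 4.3.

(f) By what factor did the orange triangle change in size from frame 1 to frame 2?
1.4×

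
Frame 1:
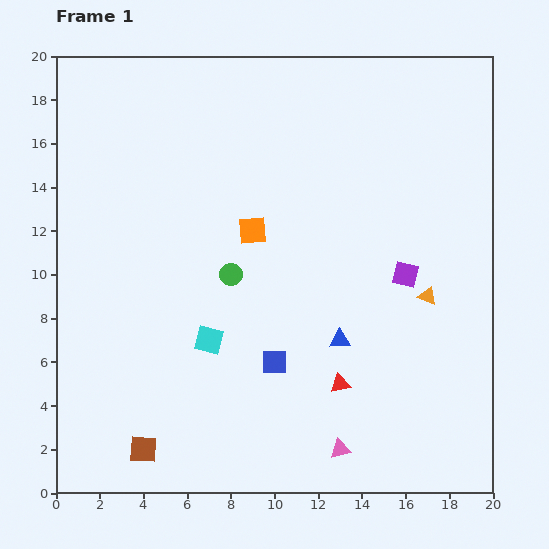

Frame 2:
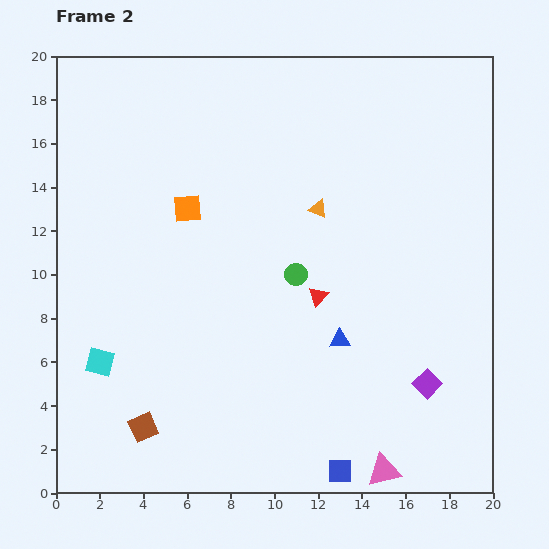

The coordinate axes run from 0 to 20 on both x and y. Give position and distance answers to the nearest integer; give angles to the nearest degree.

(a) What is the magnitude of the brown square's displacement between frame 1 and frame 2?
1

The brown square moved from (4, 2) to (4, 3), a distance of √(0² + 1²) ≈ 1.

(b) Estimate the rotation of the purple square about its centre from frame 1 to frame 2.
31° clockwise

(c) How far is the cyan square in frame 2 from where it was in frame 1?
5

The cyan square moved from (7, 7) to (2, 6), a distance of √(5² + 1²) ≈ 5.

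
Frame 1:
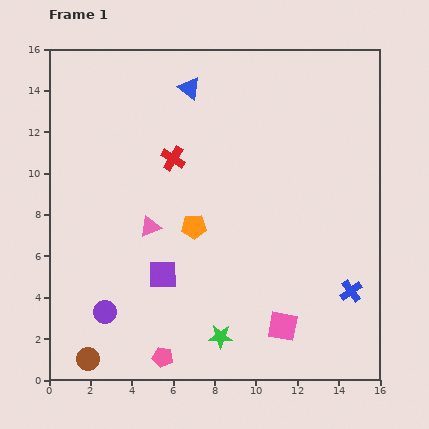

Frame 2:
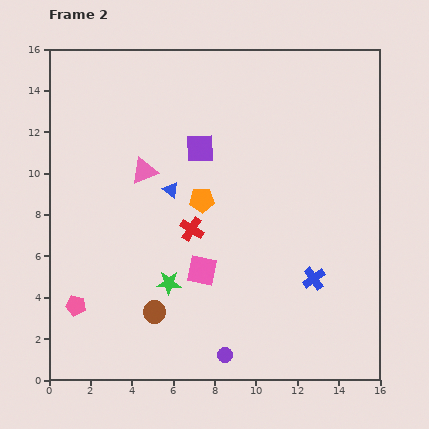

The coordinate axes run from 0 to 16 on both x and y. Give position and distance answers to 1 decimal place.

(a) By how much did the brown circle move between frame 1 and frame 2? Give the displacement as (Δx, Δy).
(3.2, 2.3)

The brown circle was at (1.9, 1.0) in frame 1 and (5.1, 3.3) in frame 2.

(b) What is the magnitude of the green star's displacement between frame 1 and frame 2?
3.6

The green star moved from (8.3, 2.1) to (5.8, 4.7), a distance of √(2.5² + 2.6²) ≈ 3.6.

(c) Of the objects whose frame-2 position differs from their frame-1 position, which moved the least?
the orange pentagon

(moved 1.4)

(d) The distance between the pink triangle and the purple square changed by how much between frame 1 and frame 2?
+0.5

Distance in frame 1: 2.4. Distance in frame 2: 2.9.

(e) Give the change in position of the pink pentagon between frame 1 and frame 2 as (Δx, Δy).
(-4.2, 2.5)

The pink pentagon was at (5.5, 1.1) in frame 1 and (1.3, 3.6) in frame 2.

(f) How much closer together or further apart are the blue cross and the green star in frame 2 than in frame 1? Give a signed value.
+0.3

Distance in frame 1: 6.7. Distance in frame 2: 7.0.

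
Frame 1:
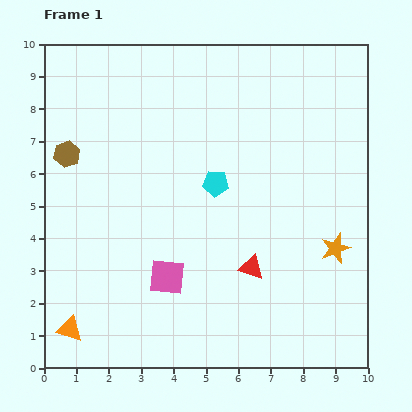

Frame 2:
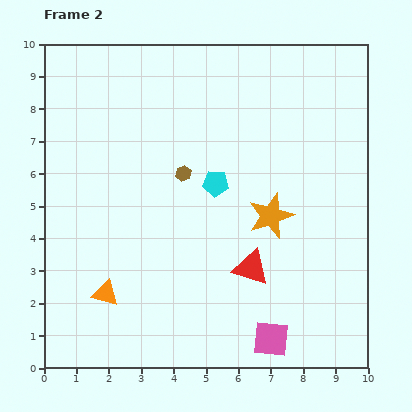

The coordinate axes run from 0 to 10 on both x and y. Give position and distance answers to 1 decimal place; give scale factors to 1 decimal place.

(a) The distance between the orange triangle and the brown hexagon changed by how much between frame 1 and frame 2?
-1.0

Distance in frame 1: 5.4. Distance in frame 2: 4.4.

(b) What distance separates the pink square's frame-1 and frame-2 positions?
3.7

The pink square moved from (3.8, 2.8) to (7.0, 0.9), a distance of √(3.2² + 1.9²) ≈ 3.7.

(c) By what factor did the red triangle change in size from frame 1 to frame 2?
1.5×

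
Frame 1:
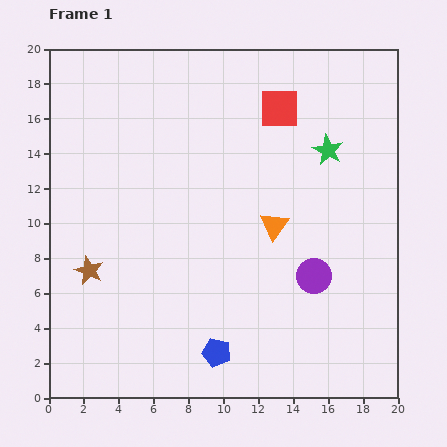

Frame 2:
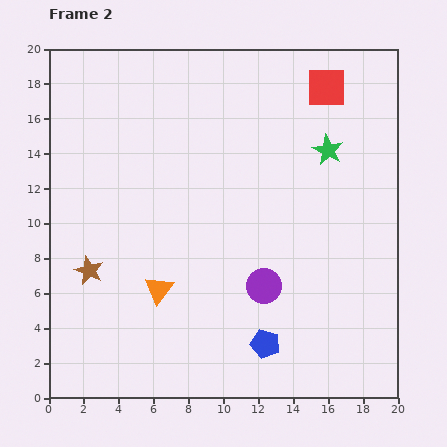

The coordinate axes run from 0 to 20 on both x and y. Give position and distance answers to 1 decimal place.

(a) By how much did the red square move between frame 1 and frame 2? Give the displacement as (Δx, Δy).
(2.7, 1.2)

The red square was at (13.2, 16.6) in frame 1 and (15.9, 17.8) in frame 2.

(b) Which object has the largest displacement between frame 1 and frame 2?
the orange triangle

(moved 7.6; next 3.0)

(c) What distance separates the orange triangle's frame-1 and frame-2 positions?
7.6

The orange triangle moved from (12.9, 9.9) to (6.3, 6.2), a distance of √(6.6² + 3.7²) ≈ 7.6.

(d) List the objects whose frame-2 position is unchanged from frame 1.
the green star, the brown star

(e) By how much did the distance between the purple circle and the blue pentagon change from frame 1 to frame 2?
-3.8

Distance in frame 1: 7.1. Distance in frame 2: 3.3.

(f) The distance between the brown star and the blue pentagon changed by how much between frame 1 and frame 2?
+2.2

Distance in frame 1: 8.7. Distance in frame 2: 10.9.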